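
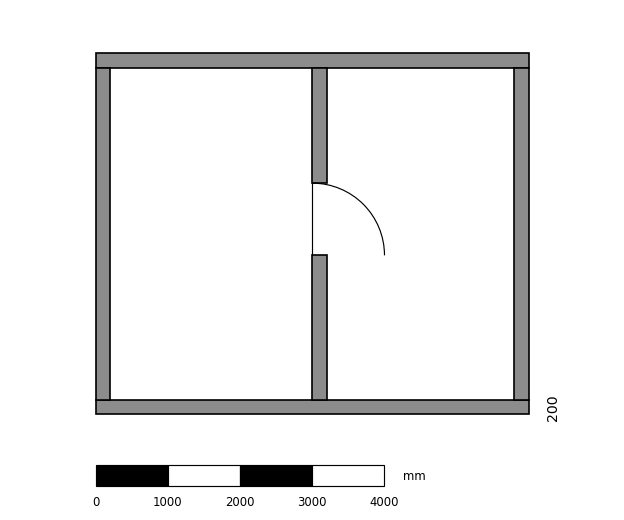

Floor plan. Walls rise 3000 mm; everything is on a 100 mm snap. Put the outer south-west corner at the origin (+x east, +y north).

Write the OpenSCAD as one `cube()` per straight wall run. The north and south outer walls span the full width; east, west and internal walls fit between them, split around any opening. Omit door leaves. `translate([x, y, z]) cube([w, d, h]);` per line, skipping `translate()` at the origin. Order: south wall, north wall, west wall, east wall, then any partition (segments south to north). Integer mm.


cube([6000, 200, 3000]);
translate([0, 4800, 0]) cube([6000, 200, 3000]);
translate([0, 200, 0]) cube([200, 4600, 3000]);
translate([5800, 200, 0]) cube([200, 4600, 3000]);
translate([3000, 200, 0]) cube([200, 2000, 3000]);
translate([3000, 3200, 0]) cube([200, 1600, 3000]);


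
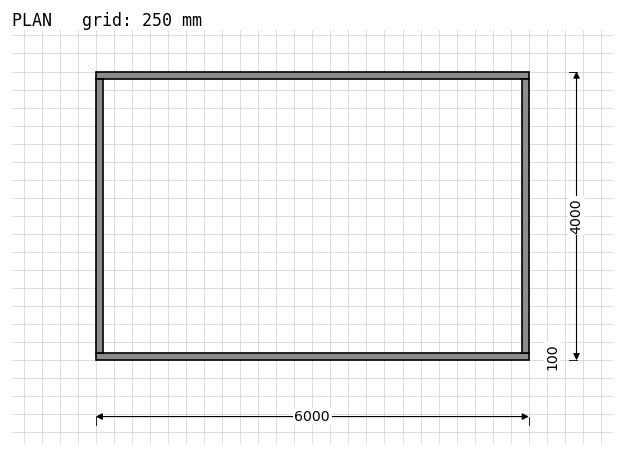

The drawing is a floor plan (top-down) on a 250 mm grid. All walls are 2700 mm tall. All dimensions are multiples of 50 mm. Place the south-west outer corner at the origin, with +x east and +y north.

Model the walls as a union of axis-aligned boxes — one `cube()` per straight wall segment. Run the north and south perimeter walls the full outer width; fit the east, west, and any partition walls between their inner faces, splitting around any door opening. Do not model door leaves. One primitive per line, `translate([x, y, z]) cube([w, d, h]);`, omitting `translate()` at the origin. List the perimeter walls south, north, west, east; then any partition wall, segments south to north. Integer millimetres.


cube([6000, 100, 2700]);
translate([0, 3900, 0]) cube([6000, 100, 2700]);
translate([0, 100, 0]) cube([100, 3800, 2700]);
translate([5900, 100, 0]) cube([100, 3800, 2700]);


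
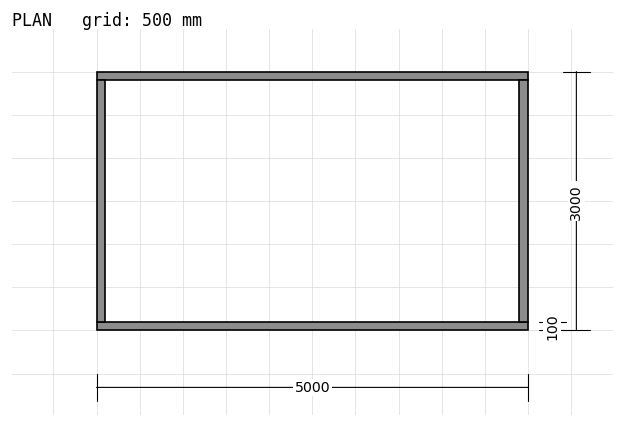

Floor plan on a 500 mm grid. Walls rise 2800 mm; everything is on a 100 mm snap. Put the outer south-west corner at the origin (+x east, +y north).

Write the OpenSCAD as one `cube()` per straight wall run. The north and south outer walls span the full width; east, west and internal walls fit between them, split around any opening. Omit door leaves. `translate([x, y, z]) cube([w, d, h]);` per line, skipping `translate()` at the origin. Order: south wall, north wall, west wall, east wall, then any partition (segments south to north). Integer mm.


cube([5000, 100, 2800]);
translate([0, 2900, 0]) cube([5000, 100, 2800]);
translate([0, 100, 0]) cube([100, 2800, 2800]);
translate([4900, 100, 0]) cube([100, 2800, 2800]);


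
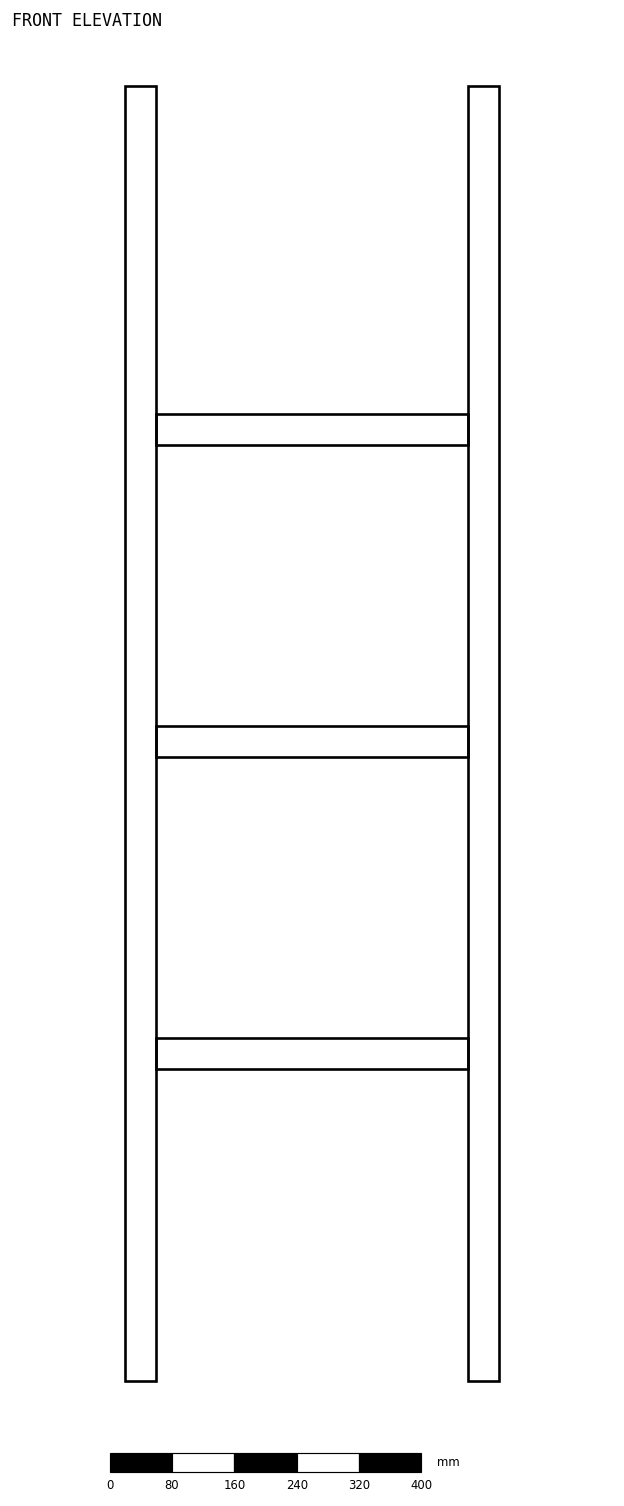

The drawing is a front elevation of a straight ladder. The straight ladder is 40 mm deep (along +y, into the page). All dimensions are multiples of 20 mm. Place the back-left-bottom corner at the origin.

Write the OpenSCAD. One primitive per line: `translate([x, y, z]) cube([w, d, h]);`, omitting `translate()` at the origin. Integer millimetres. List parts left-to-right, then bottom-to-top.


cube([40, 40, 1660]);
translate([40, 0, 400]) cube([400, 40, 40]);
translate([40, 0, 800]) cube([400, 40, 40]);
translate([40, 0, 1200]) cube([400, 40, 40]);
translate([440, 0, 0]) cube([40, 40, 1660]);


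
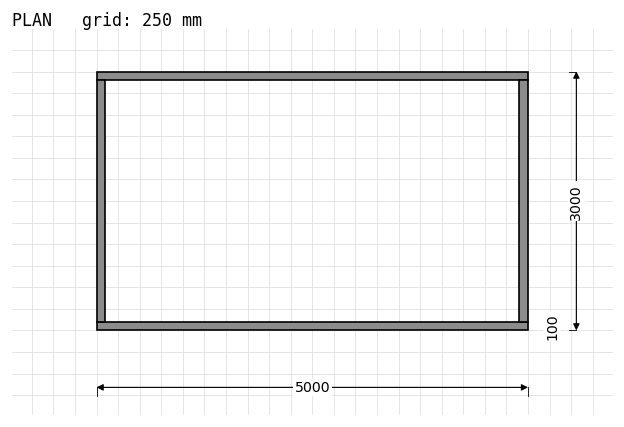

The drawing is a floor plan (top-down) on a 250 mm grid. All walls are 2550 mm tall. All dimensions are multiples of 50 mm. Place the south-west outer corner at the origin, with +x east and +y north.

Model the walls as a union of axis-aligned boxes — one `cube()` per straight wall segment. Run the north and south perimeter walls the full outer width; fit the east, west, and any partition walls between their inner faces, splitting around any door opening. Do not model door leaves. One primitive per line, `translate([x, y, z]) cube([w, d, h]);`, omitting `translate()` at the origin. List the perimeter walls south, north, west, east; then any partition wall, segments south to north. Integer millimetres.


cube([5000, 100, 2550]);
translate([0, 2900, 0]) cube([5000, 100, 2550]);
translate([0, 100, 0]) cube([100, 2800, 2550]);
translate([4900, 100, 0]) cube([100, 2800, 2550]);


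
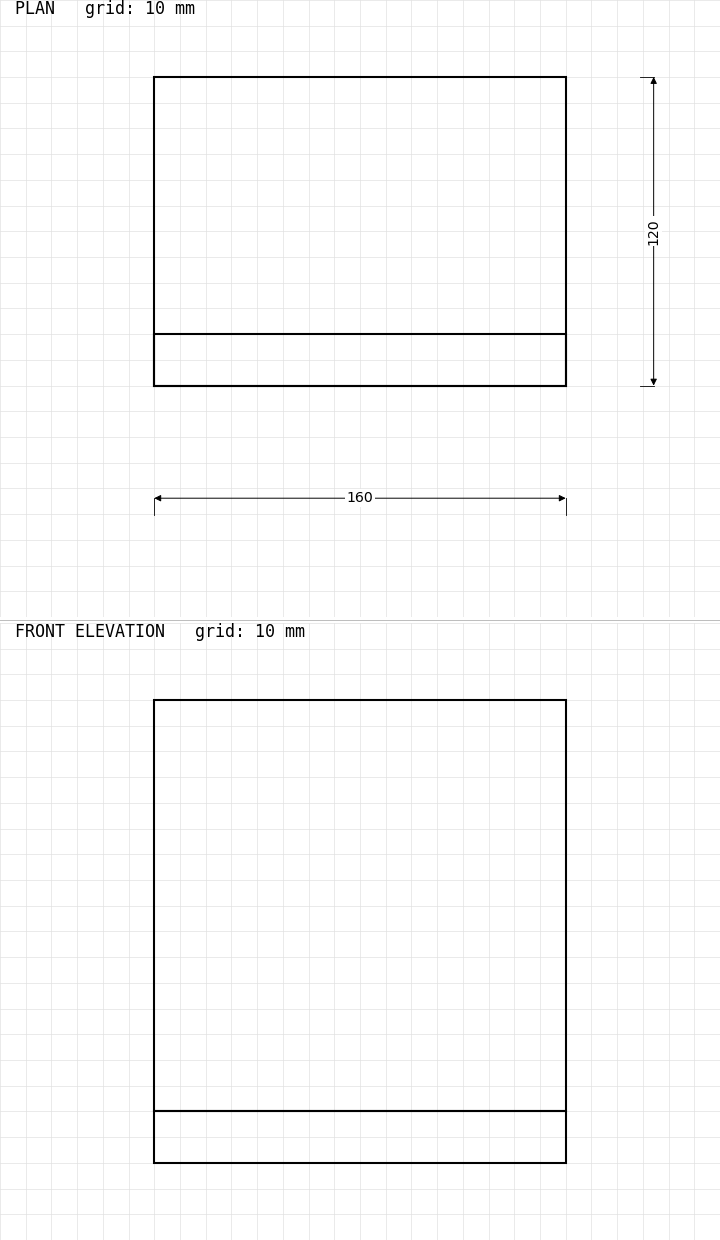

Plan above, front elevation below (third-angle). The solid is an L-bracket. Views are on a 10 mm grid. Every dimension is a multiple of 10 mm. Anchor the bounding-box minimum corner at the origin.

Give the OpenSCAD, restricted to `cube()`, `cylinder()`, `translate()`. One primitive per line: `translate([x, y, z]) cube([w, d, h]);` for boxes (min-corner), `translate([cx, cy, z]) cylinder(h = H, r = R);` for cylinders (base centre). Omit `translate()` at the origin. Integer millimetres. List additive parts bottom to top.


cube([160, 120, 20]);
translate([0, 0, 20]) cube([160, 20, 160]);


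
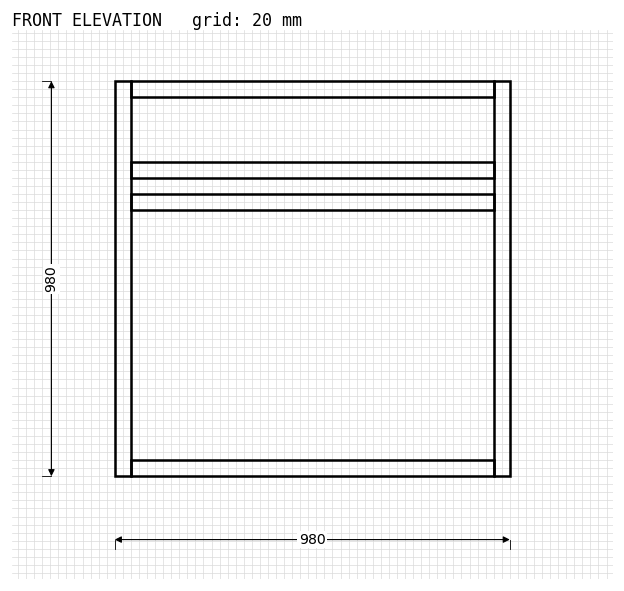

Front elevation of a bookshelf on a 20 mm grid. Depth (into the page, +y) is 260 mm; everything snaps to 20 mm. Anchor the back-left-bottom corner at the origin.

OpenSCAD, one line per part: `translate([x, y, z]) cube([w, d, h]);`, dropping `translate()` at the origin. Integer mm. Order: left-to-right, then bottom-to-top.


cube([40, 260, 980]);
translate([40, 0, 0]) cube([900, 260, 40]);
translate([40, 0, 660]) cube([900, 260, 40]);
translate([40, 0, 740]) cube([900, 260, 40]);
translate([40, 0, 940]) cube([900, 260, 40]);
translate([940, 0, 0]) cube([40, 260, 980]);


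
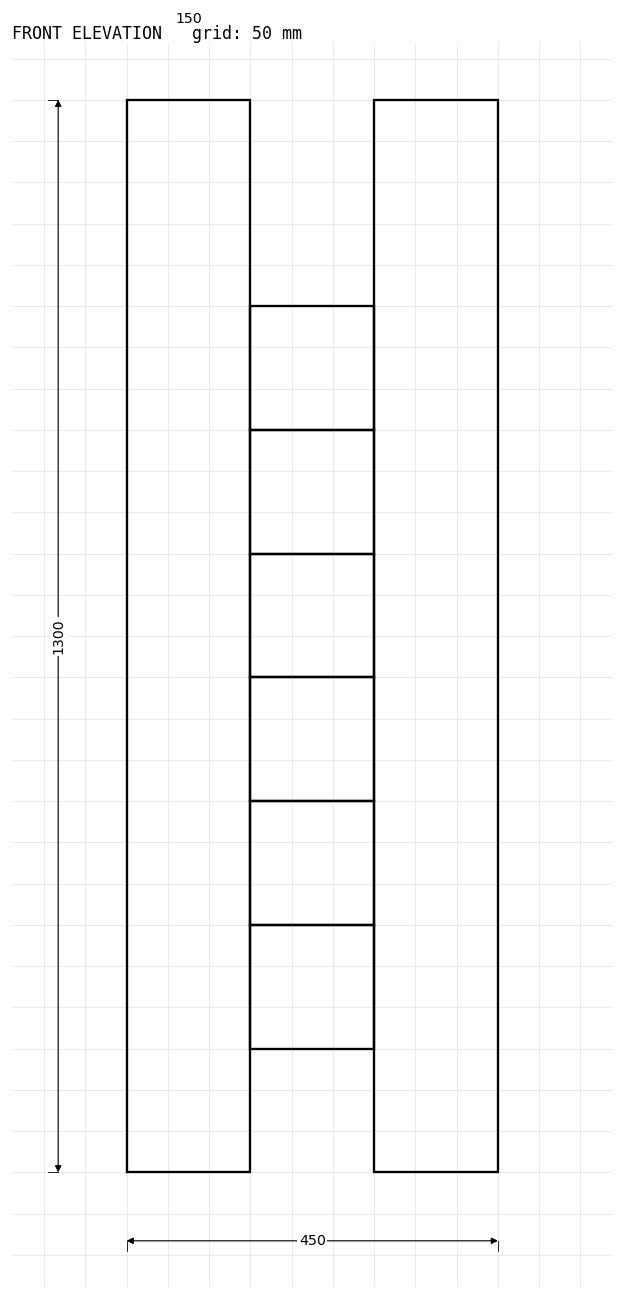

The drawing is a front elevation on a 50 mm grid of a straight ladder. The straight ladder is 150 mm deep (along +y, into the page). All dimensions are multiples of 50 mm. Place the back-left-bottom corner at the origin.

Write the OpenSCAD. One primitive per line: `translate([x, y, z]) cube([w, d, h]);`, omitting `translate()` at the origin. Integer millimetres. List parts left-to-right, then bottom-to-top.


cube([150, 150, 1300]);
translate([150, 0, 150]) cube([150, 150, 150]);
translate([150, 0, 300]) cube([150, 150, 150]);
translate([150, 0, 450]) cube([150, 150, 150]);
translate([150, 0, 600]) cube([150, 150, 150]);
translate([150, 0, 750]) cube([150, 150, 150]);
translate([150, 0, 900]) cube([150, 150, 150]);
translate([300, 0, 0]) cube([150, 150, 1300]);


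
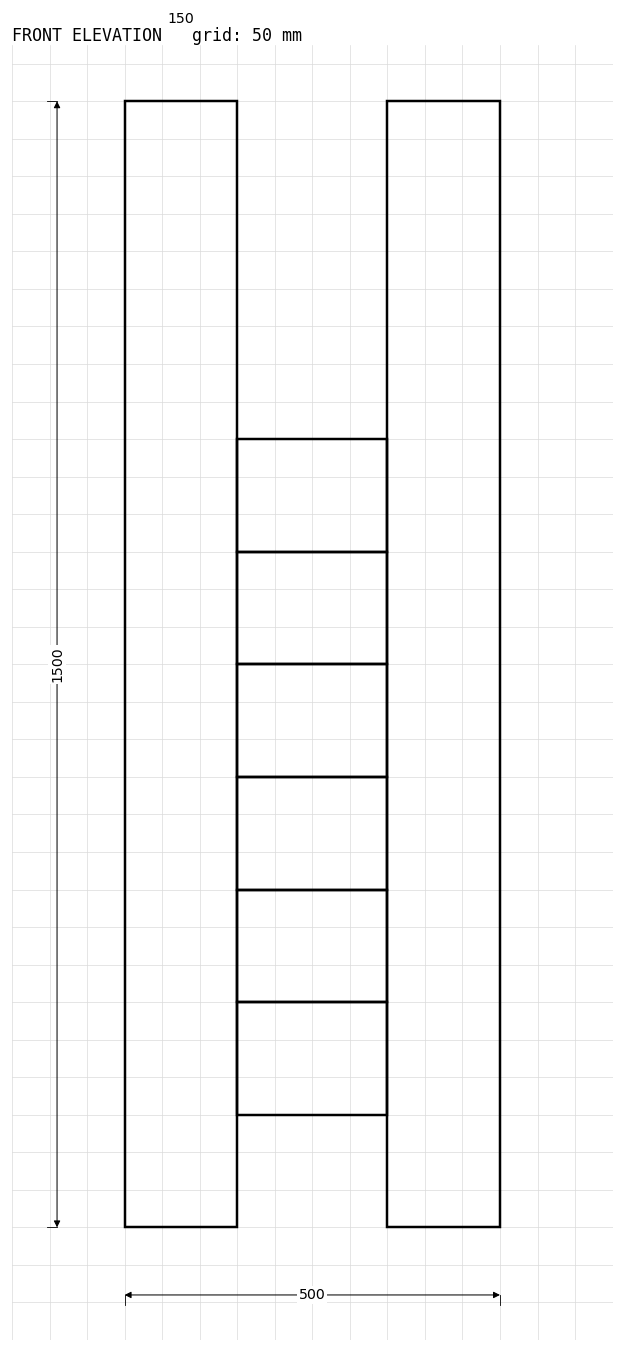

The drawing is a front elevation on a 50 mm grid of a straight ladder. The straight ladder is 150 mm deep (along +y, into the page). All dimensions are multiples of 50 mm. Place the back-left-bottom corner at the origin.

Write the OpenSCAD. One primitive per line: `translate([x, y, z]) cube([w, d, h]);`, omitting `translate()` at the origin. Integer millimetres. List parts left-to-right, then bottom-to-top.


cube([150, 150, 1500]);
translate([150, 0, 150]) cube([200, 150, 150]);
translate([150, 0, 300]) cube([200, 150, 150]);
translate([150, 0, 450]) cube([200, 150, 150]);
translate([150, 0, 600]) cube([200, 150, 150]);
translate([150, 0, 750]) cube([200, 150, 150]);
translate([150, 0, 900]) cube([200, 150, 150]);
translate([350, 0, 0]) cube([150, 150, 1500]);


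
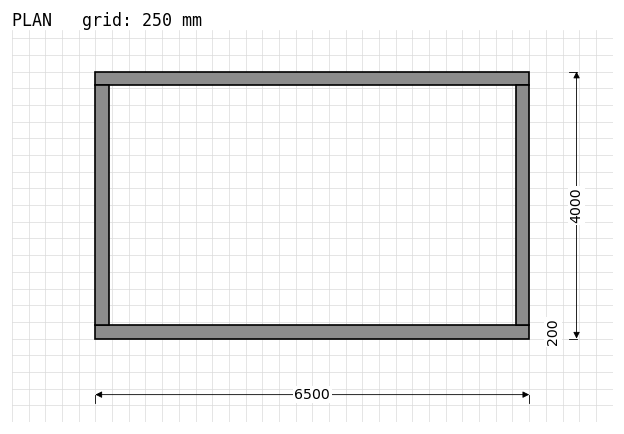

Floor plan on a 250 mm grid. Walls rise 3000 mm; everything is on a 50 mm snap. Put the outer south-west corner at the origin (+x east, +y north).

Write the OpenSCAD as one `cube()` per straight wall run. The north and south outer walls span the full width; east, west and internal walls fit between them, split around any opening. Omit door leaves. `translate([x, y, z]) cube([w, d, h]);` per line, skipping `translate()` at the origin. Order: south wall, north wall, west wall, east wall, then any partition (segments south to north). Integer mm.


cube([6500, 200, 3000]);
translate([0, 3800, 0]) cube([6500, 200, 3000]);
translate([0, 200, 0]) cube([200, 3600, 3000]);
translate([6300, 200, 0]) cube([200, 3600, 3000]);


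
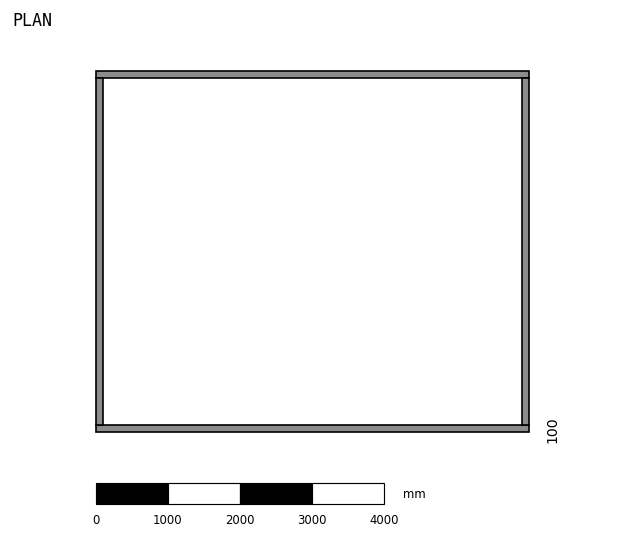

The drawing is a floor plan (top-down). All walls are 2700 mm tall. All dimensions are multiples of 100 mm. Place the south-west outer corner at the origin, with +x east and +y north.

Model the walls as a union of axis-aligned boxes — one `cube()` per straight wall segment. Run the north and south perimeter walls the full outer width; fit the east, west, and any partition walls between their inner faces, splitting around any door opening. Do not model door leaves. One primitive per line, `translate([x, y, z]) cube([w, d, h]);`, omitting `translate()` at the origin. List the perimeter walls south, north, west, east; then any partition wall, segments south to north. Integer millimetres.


cube([6000, 100, 2700]);
translate([0, 4900, 0]) cube([6000, 100, 2700]);
translate([0, 100, 0]) cube([100, 4800, 2700]);
translate([5900, 100, 0]) cube([100, 4800, 2700]);


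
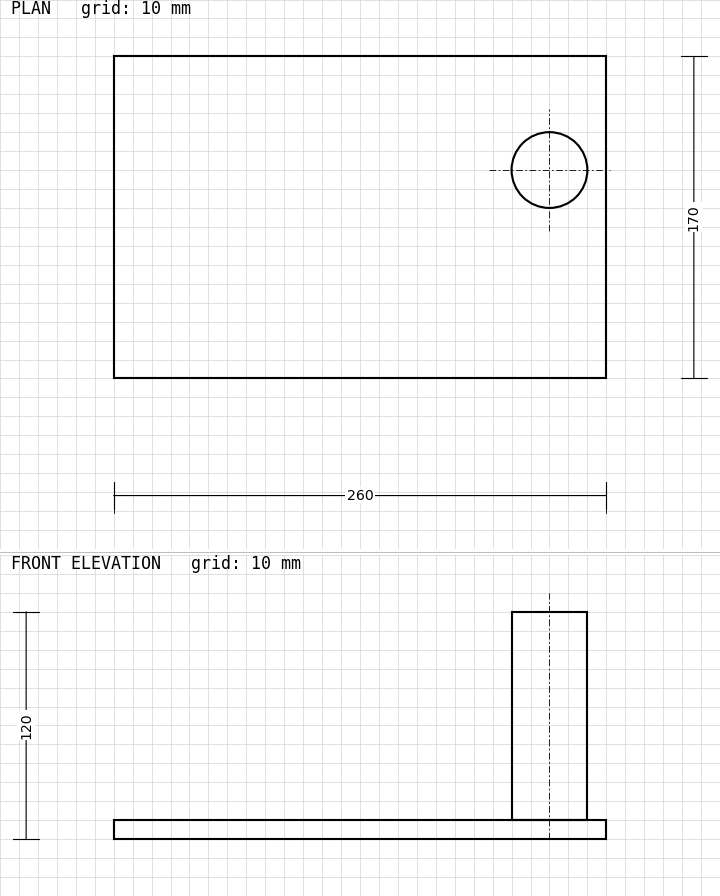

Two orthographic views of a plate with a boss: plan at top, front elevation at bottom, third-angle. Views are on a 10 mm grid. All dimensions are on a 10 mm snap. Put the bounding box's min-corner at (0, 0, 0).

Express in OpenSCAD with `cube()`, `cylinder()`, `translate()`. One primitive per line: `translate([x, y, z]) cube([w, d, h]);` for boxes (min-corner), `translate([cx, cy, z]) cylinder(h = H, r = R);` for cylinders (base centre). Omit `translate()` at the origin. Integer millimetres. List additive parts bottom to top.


cube([260, 170, 10]);
translate([230, 110, 10]) cylinder(h = 110, r = 20);


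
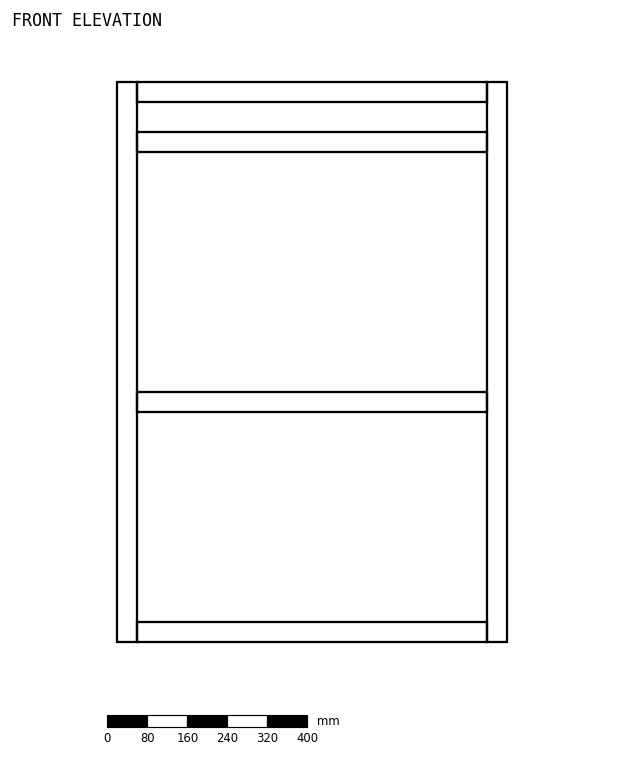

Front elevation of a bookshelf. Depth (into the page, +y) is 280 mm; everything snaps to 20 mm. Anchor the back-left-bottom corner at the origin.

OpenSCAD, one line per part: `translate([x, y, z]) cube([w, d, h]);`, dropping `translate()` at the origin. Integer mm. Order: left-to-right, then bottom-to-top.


cube([40, 280, 1120]);
translate([40, 0, 0]) cube([700, 280, 40]);
translate([40, 0, 460]) cube([700, 280, 40]);
translate([40, 0, 980]) cube([700, 280, 40]);
translate([40, 0, 1080]) cube([700, 280, 40]);
translate([740, 0, 0]) cube([40, 280, 1120]);


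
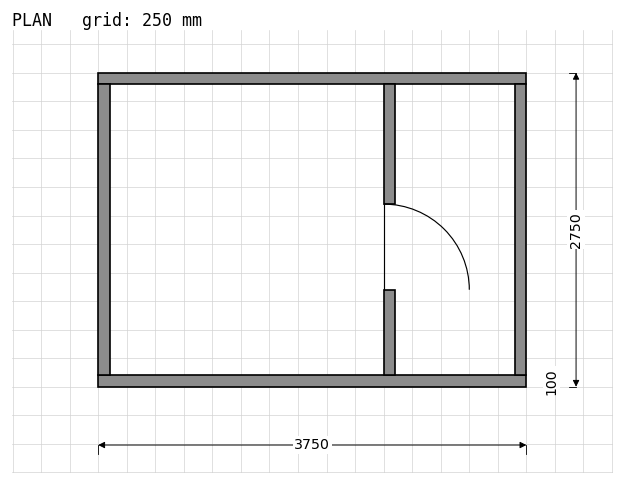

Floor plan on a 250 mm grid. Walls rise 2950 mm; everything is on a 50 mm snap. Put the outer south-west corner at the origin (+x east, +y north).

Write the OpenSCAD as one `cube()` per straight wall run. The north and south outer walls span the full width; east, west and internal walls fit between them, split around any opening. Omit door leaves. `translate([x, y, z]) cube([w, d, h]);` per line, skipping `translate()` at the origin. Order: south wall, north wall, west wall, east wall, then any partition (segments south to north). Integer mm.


cube([3750, 100, 2950]);
translate([0, 2650, 0]) cube([3750, 100, 2950]);
translate([0, 100, 0]) cube([100, 2550, 2950]);
translate([3650, 100, 0]) cube([100, 2550, 2950]);
translate([2500, 100, 0]) cube([100, 750, 2950]);
translate([2500, 1600, 0]) cube([100, 1050, 2950]);


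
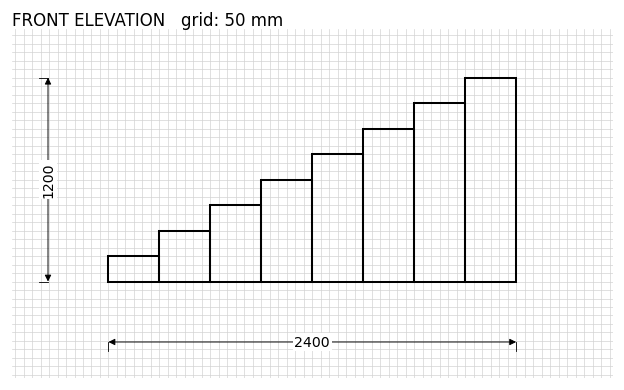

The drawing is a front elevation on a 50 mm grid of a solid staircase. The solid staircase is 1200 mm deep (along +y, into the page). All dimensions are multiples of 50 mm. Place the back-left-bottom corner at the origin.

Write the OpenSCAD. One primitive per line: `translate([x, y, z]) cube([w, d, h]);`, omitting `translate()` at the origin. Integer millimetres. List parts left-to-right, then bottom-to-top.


cube([300, 1200, 150]);
translate([300, 0, 0]) cube([300, 1200, 300]);
translate([600, 0, 0]) cube([300, 1200, 450]);
translate([900, 0, 0]) cube([300, 1200, 600]);
translate([1200, 0, 0]) cube([300, 1200, 750]);
translate([1500, 0, 0]) cube([300, 1200, 900]);
translate([1800, 0, 0]) cube([300, 1200, 1050]);
translate([2100, 0, 0]) cube([300, 1200, 1200]);


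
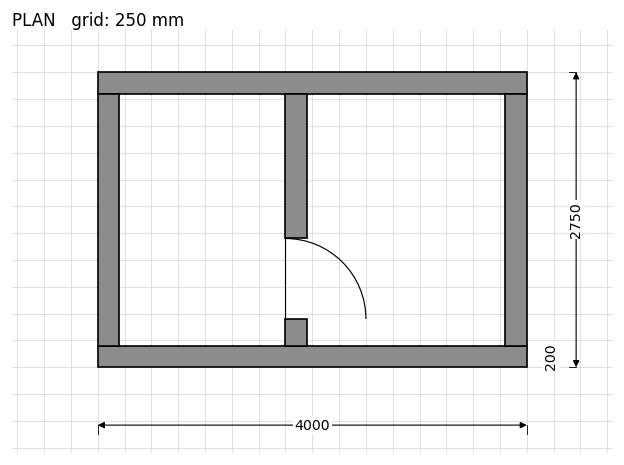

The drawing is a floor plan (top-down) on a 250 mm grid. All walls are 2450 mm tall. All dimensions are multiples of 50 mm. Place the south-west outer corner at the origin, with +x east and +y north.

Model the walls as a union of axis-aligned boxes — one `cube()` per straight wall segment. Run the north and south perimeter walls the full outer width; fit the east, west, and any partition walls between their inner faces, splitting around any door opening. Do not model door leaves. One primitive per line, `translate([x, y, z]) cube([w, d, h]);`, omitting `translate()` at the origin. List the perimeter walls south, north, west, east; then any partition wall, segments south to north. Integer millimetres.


cube([4000, 200, 2450]);
translate([0, 2550, 0]) cube([4000, 200, 2450]);
translate([0, 200, 0]) cube([200, 2350, 2450]);
translate([3800, 200, 0]) cube([200, 2350, 2450]);
translate([1750, 200, 0]) cube([200, 250, 2450]);
translate([1750, 1200, 0]) cube([200, 1350, 2450]);


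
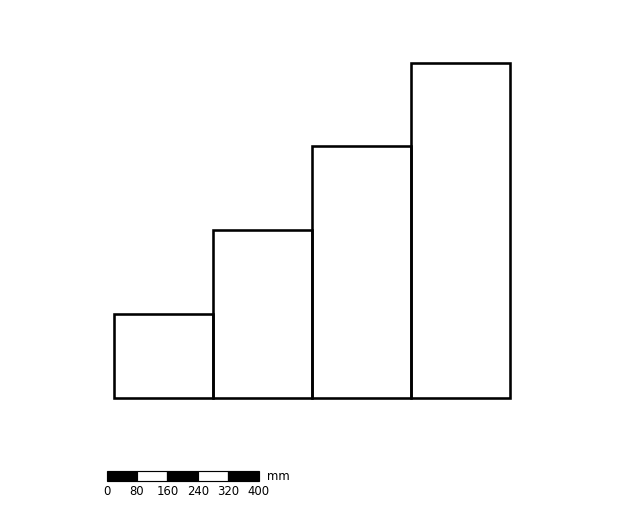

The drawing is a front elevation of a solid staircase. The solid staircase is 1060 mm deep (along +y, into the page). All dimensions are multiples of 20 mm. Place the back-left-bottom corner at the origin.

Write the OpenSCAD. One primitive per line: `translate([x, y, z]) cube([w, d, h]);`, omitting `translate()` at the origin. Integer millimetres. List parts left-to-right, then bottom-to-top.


cube([260, 1060, 220]);
translate([260, 0, 0]) cube([260, 1060, 440]);
translate([520, 0, 0]) cube([260, 1060, 660]);
translate([780, 0, 0]) cube([260, 1060, 880]);


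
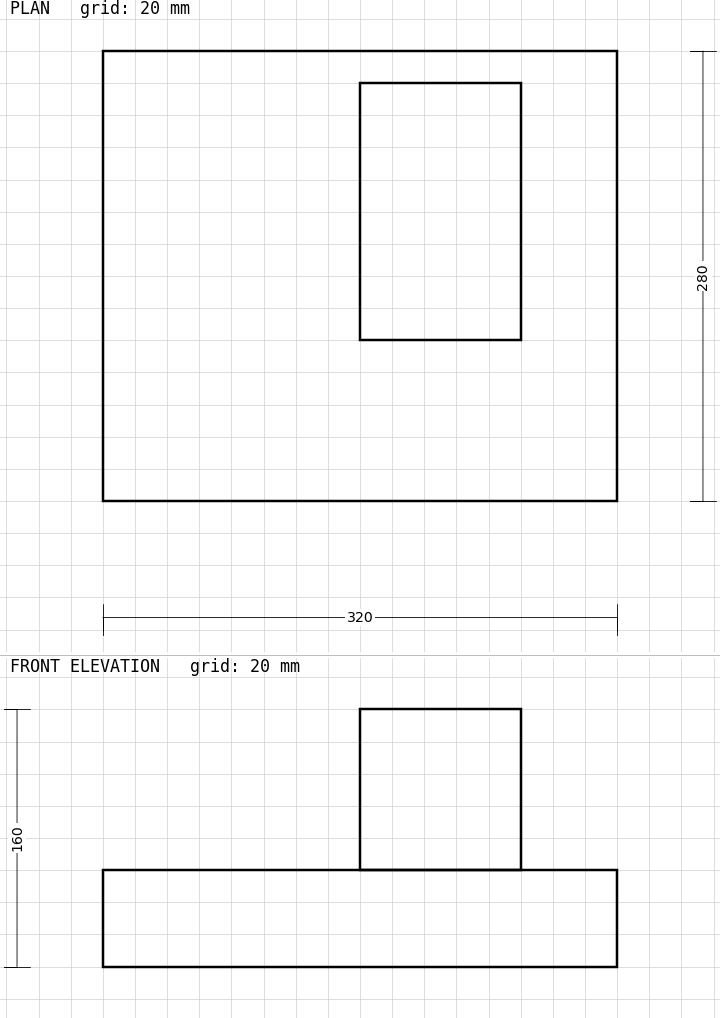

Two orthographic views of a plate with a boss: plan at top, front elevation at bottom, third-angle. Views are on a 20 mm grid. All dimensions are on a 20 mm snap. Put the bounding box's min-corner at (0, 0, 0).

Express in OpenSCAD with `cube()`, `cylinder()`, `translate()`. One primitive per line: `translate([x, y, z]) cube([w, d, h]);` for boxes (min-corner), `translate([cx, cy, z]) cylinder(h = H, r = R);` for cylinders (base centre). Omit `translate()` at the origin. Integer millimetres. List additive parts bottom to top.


cube([320, 280, 60]);
translate([160, 100, 60]) cube([100, 160, 100]);


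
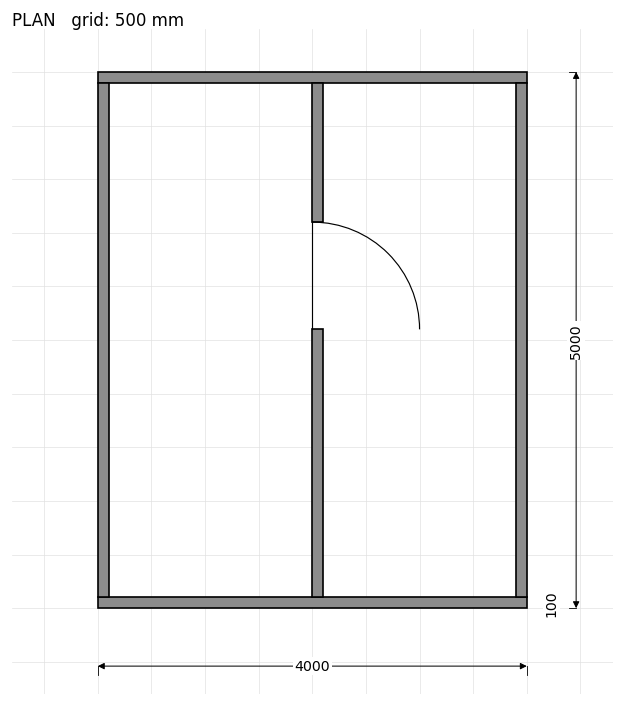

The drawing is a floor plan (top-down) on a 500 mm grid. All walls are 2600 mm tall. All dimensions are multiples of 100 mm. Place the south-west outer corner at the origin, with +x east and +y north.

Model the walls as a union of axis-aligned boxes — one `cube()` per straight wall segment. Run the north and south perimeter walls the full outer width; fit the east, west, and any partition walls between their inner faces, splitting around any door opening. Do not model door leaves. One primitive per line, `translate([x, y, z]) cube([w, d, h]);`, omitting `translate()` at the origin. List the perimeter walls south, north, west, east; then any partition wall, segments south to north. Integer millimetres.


cube([4000, 100, 2600]);
translate([0, 4900, 0]) cube([4000, 100, 2600]);
translate([0, 100, 0]) cube([100, 4800, 2600]);
translate([3900, 100, 0]) cube([100, 4800, 2600]);
translate([2000, 100, 0]) cube([100, 2500, 2600]);
translate([2000, 3600, 0]) cube([100, 1300, 2600]);


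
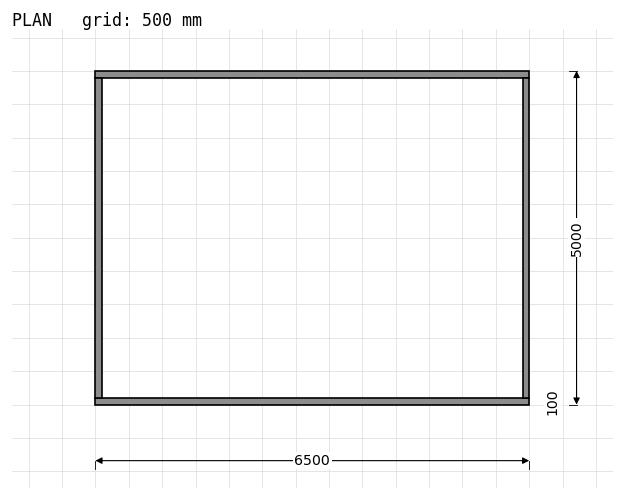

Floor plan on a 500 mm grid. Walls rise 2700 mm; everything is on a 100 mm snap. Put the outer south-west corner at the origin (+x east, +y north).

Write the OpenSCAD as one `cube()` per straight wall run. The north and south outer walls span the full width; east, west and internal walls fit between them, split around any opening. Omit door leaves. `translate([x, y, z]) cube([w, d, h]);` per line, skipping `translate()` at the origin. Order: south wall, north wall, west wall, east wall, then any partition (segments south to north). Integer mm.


cube([6500, 100, 2700]);
translate([0, 4900, 0]) cube([6500, 100, 2700]);
translate([0, 100, 0]) cube([100, 4800, 2700]);
translate([6400, 100, 0]) cube([100, 4800, 2700]);


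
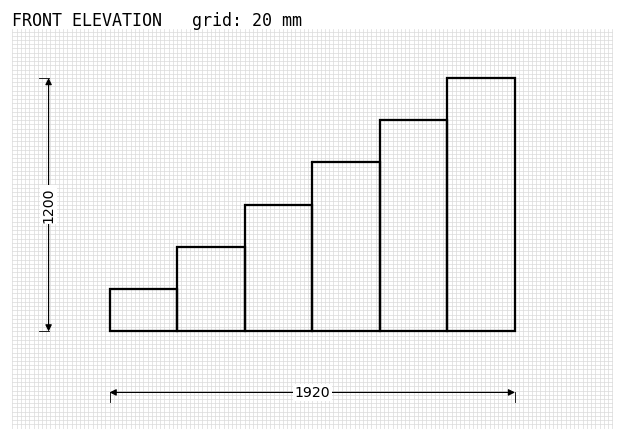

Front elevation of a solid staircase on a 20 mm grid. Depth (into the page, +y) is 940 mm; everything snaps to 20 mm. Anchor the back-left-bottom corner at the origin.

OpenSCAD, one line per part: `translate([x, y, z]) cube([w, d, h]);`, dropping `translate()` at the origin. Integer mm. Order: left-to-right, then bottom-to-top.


cube([320, 940, 200]);
translate([320, 0, 0]) cube([320, 940, 400]);
translate([640, 0, 0]) cube([320, 940, 600]);
translate([960, 0, 0]) cube([320, 940, 800]);
translate([1280, 0, 0]) cube([320, 940, 1000]);
translate([1600, 0, 0]) cube([320, 940, 1200]);


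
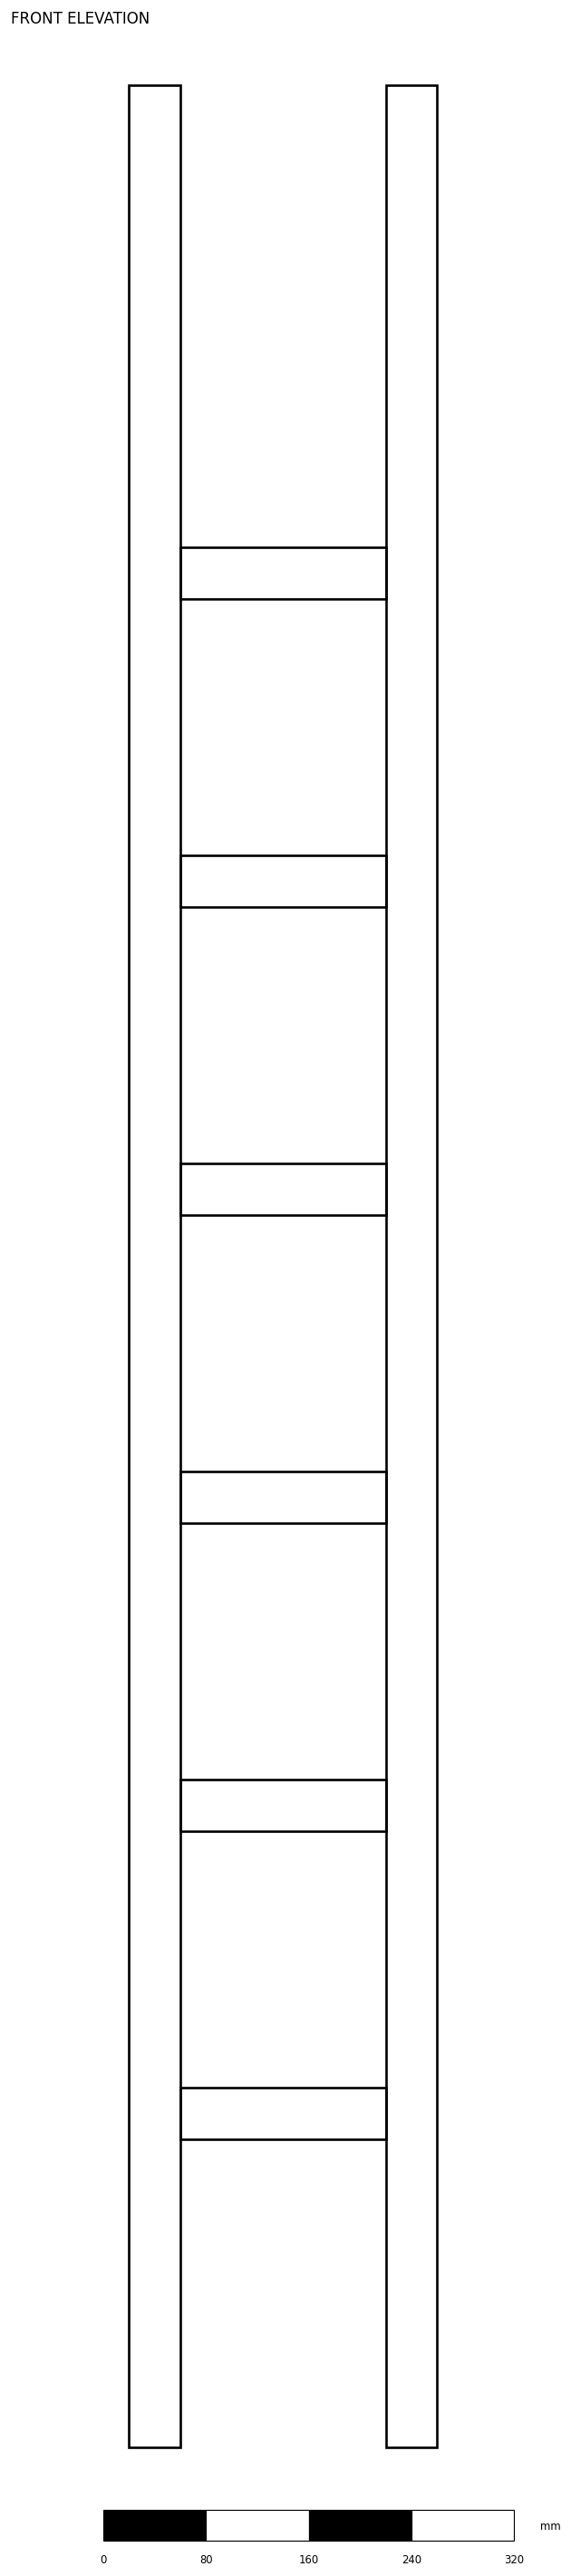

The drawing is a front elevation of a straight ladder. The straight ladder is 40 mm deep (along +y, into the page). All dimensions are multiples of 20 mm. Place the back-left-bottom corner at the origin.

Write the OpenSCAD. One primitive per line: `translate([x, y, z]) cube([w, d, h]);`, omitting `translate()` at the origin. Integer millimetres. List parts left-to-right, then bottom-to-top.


cube([40, 40, 1840]);
translate([40, 0, 240]) cube([160, 40, 40]);
translate([40, 0, 480]) cube([160, 40, 40]);
translate([40, 0, 720]) cube([160, 40, 40]);
translate([40, 0, 960]) cube([160, 40, 40]);
translate([40, 0, 1200]) cube([160, 40, 40]);
translate([40, 0, 1440]) cube([160, 40, 40]);
translate([200, 0, 0]) cube([40, 40, 1840]);


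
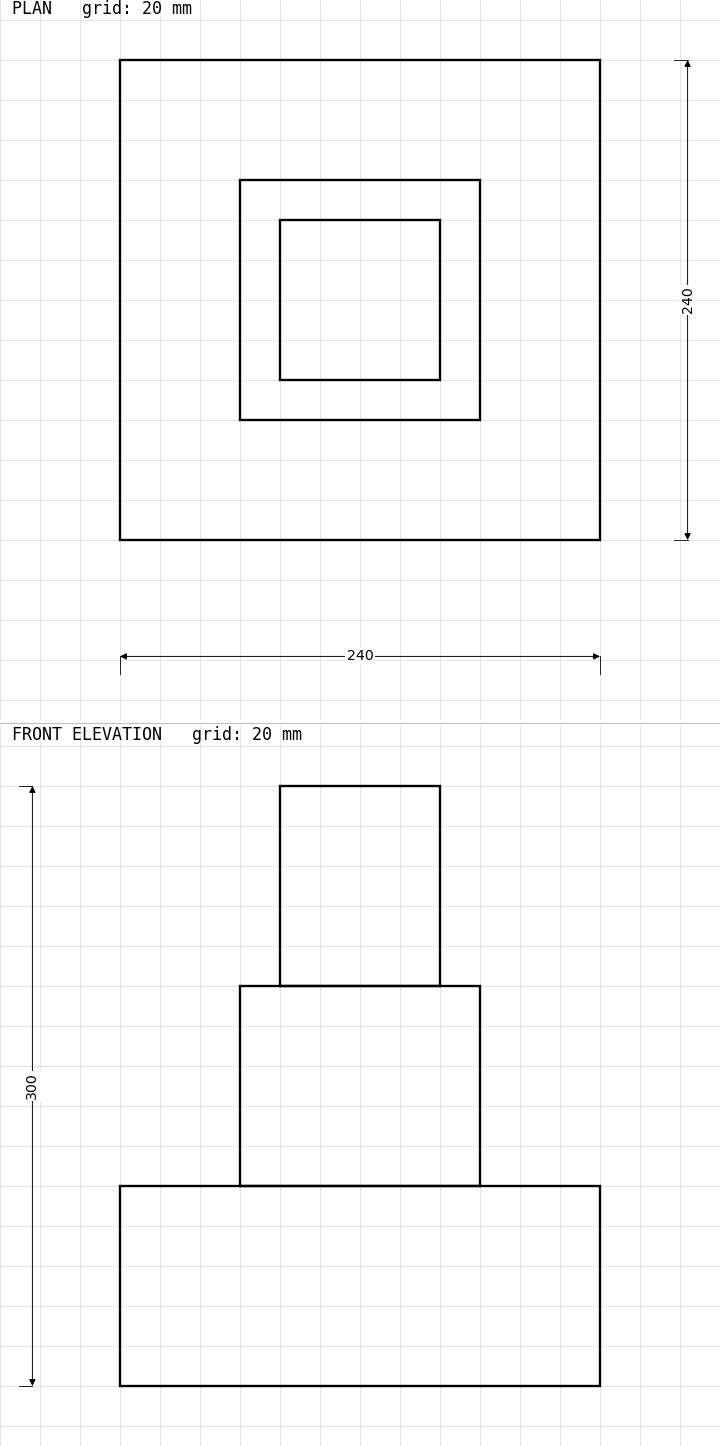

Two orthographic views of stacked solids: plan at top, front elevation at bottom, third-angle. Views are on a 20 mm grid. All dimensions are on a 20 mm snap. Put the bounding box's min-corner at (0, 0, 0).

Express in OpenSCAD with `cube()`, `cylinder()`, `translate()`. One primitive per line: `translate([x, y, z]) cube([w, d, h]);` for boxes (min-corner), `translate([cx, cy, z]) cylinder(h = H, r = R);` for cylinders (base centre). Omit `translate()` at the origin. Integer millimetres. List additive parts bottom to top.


cube([240, 240, 100]);
translate([60, 60, 100]) cube([120, 120, 100]);
translate([80, 80, 200]) cube([80, 80, 100]);


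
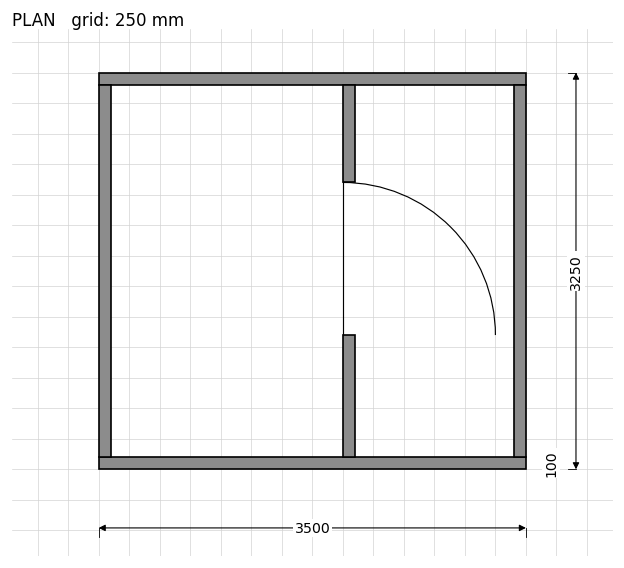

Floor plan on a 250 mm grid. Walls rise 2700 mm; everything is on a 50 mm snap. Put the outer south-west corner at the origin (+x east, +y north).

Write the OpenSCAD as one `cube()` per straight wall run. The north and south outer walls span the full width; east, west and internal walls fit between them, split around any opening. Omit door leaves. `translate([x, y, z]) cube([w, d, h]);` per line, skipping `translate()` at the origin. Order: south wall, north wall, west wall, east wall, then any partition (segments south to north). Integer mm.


cube([3500, 100, 2700]);
translate([0, 3150, 0]) cube([3500, 100, 2700]);
translate([0, 100, 0]) cube([100, 3050, 2700]);
translate([3400, 100, 0]) cube([100, 3050, 2700]);
translate([2000, 100, 0]) cube([100, 1000, 2700]);
translate([2000, 2350, 0]) cube([100, 800, 2700]);


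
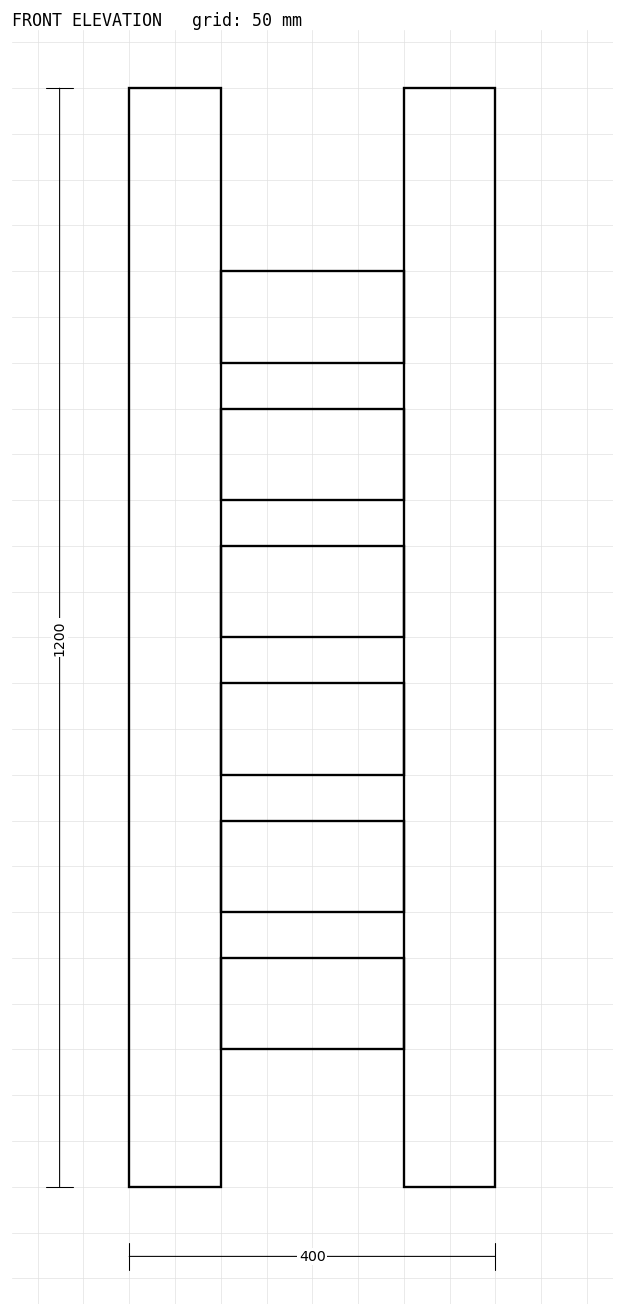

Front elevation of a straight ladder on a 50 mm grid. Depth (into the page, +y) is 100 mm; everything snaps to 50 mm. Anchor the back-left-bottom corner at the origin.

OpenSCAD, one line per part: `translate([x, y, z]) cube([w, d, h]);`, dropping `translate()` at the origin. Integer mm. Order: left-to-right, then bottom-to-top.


cube([100, 100, 1200]);
translate([100, 0, 150]) cube([200, 100, 100]);
translate([100, 0, 300]) cube([200, 100, 100]);
translate([100, 0, 450]) cube([200, 100, 100]);
translate([100, 0, 600]) cube([200, 100, 100]);
translate([100, 0, 750]) cube([200, 100, 100]);
translate([100, 0, 900]) cube([200, 100, 100]);
translate([300, 0, 0]) cube([100, 100, 1200]);


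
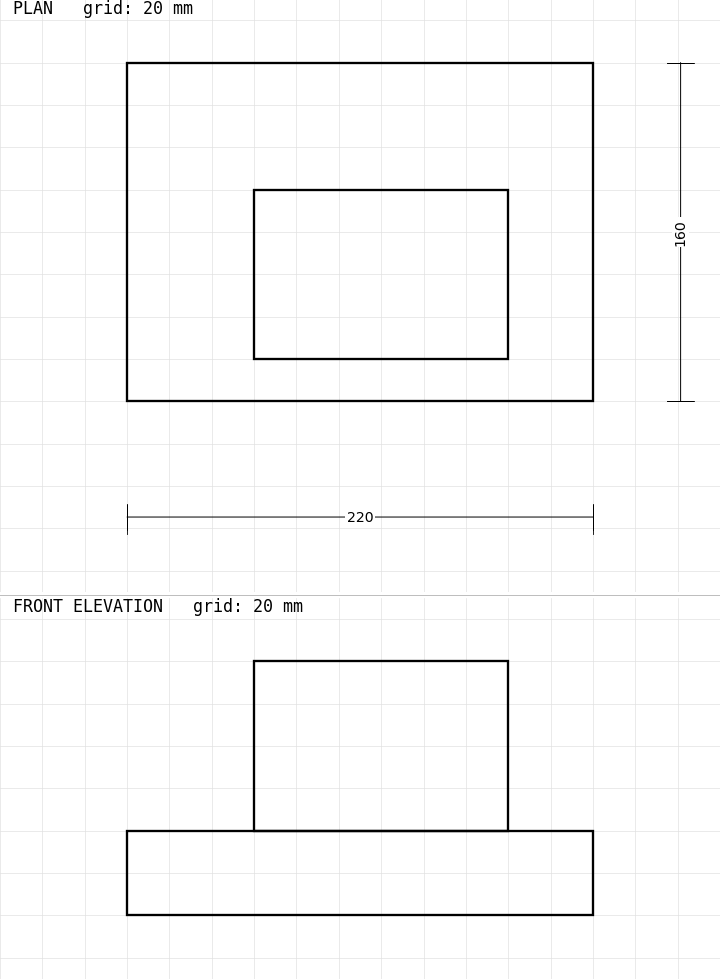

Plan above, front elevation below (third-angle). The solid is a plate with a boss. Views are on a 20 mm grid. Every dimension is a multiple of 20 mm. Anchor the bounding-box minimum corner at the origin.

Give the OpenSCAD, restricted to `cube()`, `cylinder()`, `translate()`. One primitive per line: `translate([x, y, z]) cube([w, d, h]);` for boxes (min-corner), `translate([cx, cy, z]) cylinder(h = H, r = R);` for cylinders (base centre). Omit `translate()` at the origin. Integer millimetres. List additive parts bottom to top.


cube([220, 160, 40]);
translate([60, 20, 40]) cube([120, 80, 80]);


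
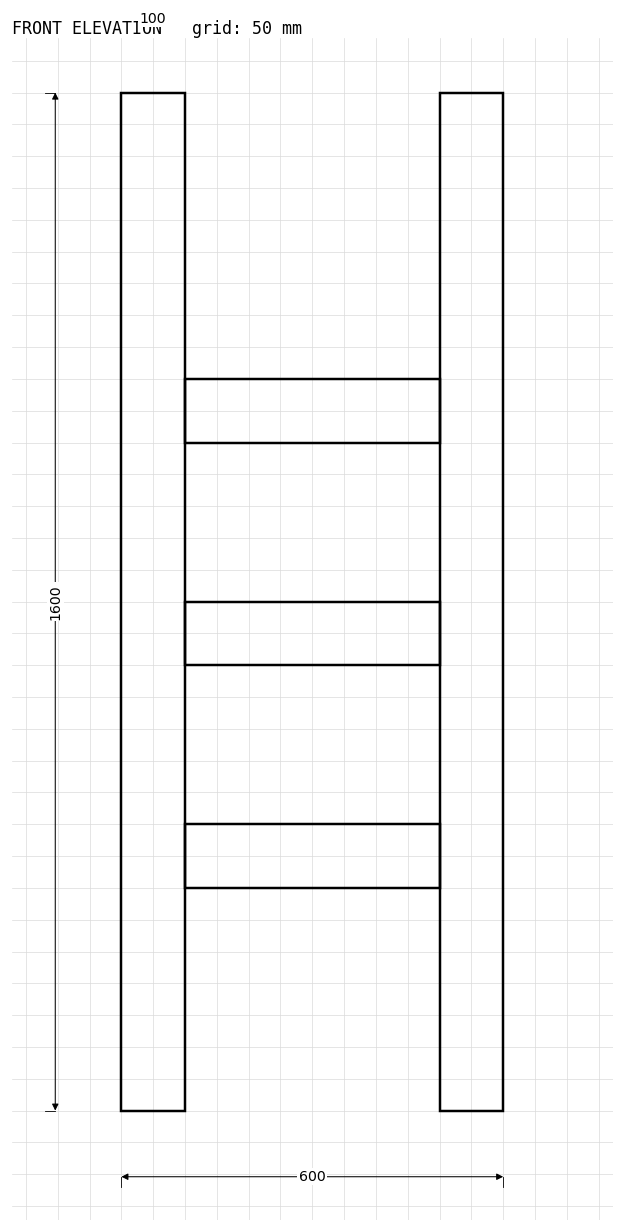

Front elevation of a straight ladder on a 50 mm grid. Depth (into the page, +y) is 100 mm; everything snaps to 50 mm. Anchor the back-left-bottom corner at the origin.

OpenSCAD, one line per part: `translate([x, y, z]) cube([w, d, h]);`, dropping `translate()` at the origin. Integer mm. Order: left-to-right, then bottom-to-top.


cube([100, 100, 1600]);
translate([100, 0, 350]) cube([400, 100, 100]);
translate([100, 0, 700]) cube([400, 100, 100]);
translate([100, 0, 1050]) cube([400, 100, 100]);
translate([500, 0, 0]) cube([100, 100, 1600]);


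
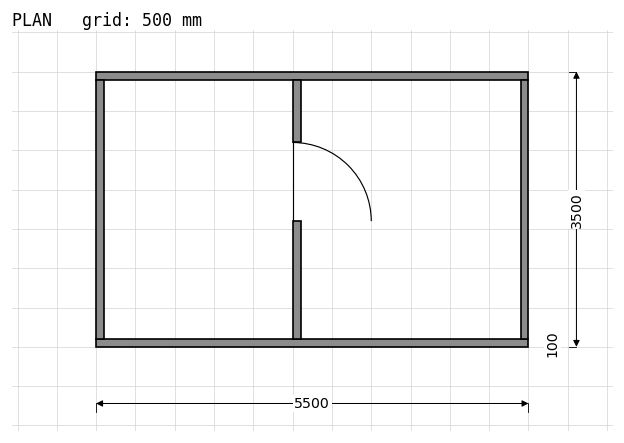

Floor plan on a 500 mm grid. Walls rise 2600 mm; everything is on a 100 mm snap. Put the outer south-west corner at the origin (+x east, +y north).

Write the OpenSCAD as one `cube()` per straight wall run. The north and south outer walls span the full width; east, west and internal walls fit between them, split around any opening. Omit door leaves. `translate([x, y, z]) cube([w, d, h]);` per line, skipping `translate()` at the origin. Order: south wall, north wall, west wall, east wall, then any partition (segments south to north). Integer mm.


cube([5500, 100, 2600]);
translate([0, 3400, 0]) cube([5500, 100, 2600]);
translate([0, 100, 0]) cube([100, 3300, 2600]);
translate([5400, 100, 0]) cube([100, 3300, 2600]);
translate([2500, 100, 0]) cube([100, 1500, 2600]);
translate([2500, 2600, 0]) cube([100, 800, 2600]);


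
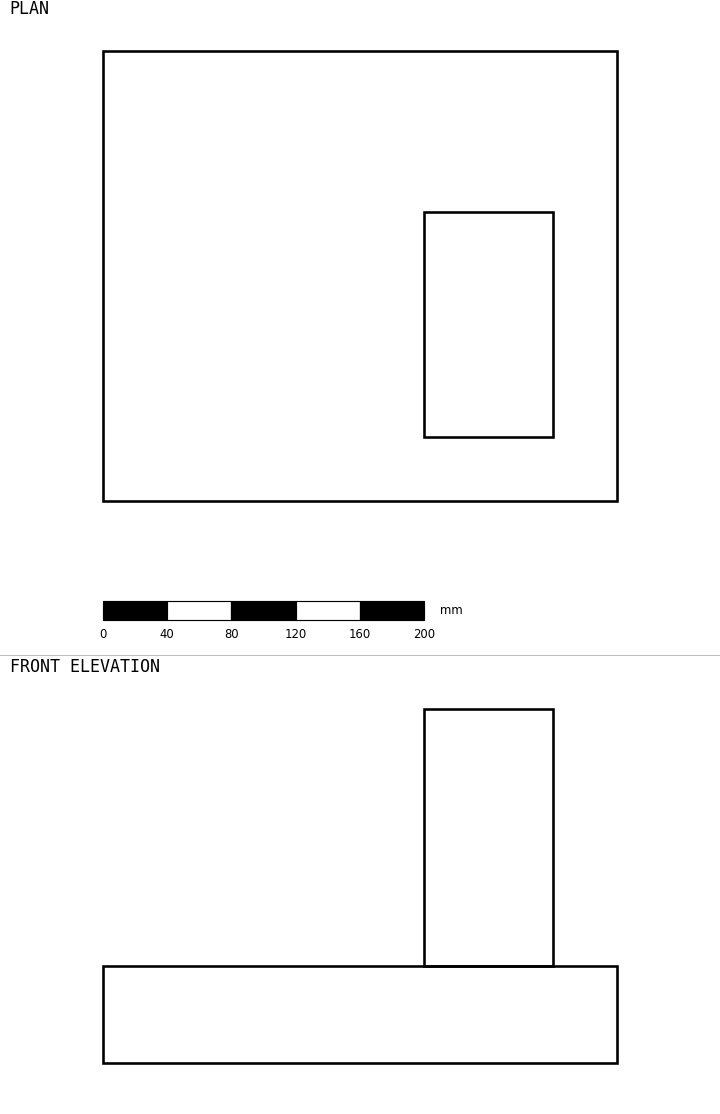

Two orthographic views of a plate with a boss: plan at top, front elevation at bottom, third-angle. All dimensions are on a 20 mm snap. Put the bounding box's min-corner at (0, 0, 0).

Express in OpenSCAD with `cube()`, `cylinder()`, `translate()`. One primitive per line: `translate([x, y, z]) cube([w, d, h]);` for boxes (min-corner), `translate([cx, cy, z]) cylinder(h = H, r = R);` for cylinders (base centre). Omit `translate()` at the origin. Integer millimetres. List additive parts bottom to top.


cube([320, 280, 60]);
translate([200, 40, 60]) cube([80, 140, 160]);


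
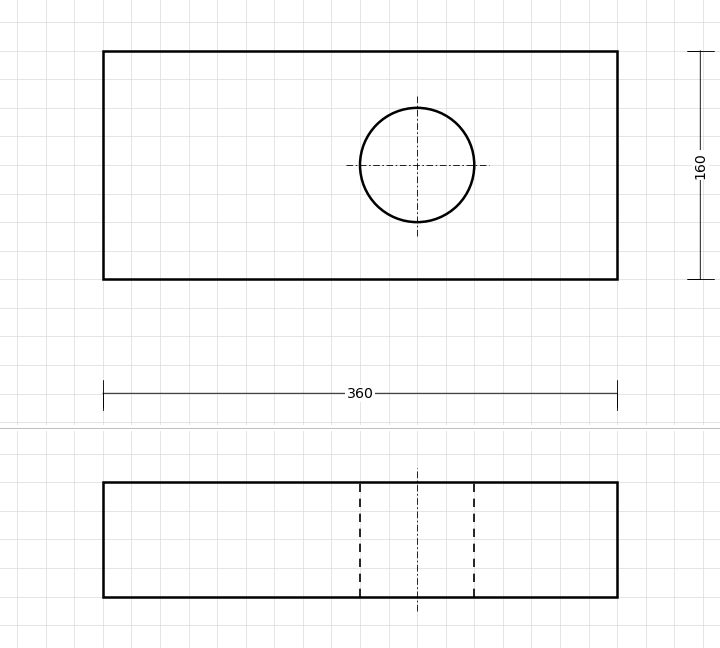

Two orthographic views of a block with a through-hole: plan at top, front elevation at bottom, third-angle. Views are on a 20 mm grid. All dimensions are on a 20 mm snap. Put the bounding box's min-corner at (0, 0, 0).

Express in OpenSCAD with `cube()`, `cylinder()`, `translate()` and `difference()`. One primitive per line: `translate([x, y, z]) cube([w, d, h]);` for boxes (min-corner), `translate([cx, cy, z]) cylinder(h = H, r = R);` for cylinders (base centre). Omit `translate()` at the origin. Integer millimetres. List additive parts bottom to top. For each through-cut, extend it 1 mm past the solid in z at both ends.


difference() {
  cube([360, 160, 80]);
  translate([220, 80, -1]) cylinder(h = 82, r = 40);
}


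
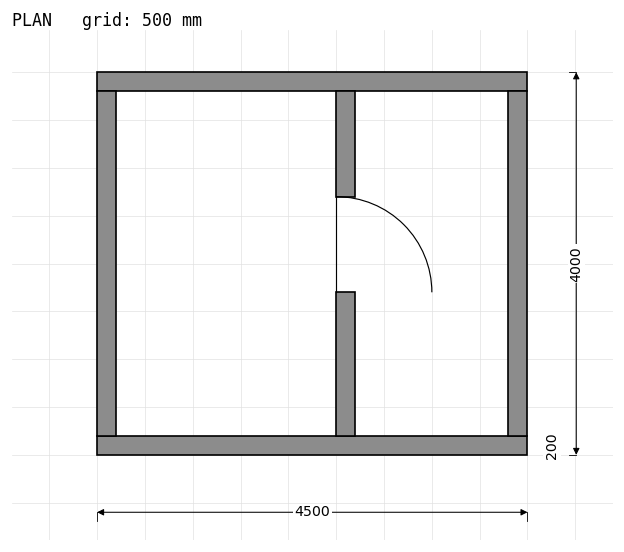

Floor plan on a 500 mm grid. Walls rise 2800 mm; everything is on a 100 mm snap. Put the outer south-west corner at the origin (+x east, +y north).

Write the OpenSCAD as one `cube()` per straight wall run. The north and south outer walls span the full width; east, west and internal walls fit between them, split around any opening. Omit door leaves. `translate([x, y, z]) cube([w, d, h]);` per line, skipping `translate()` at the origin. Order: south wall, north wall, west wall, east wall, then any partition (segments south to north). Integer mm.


cube([4500, 200, 2800]);
translate([0, 3800, 0]) cube([4500, 200, 2800]);
translate([0, 200, 0]) cube([200, 3600, 2800]);
translate([4300, 200, 0]) cube([200, 3600, 2800]);
translate([2500, 200, 0]) cube([200, 1500, 2800]);
translate([2500, 2700, 0]) cube([200, 1100, 2800]);


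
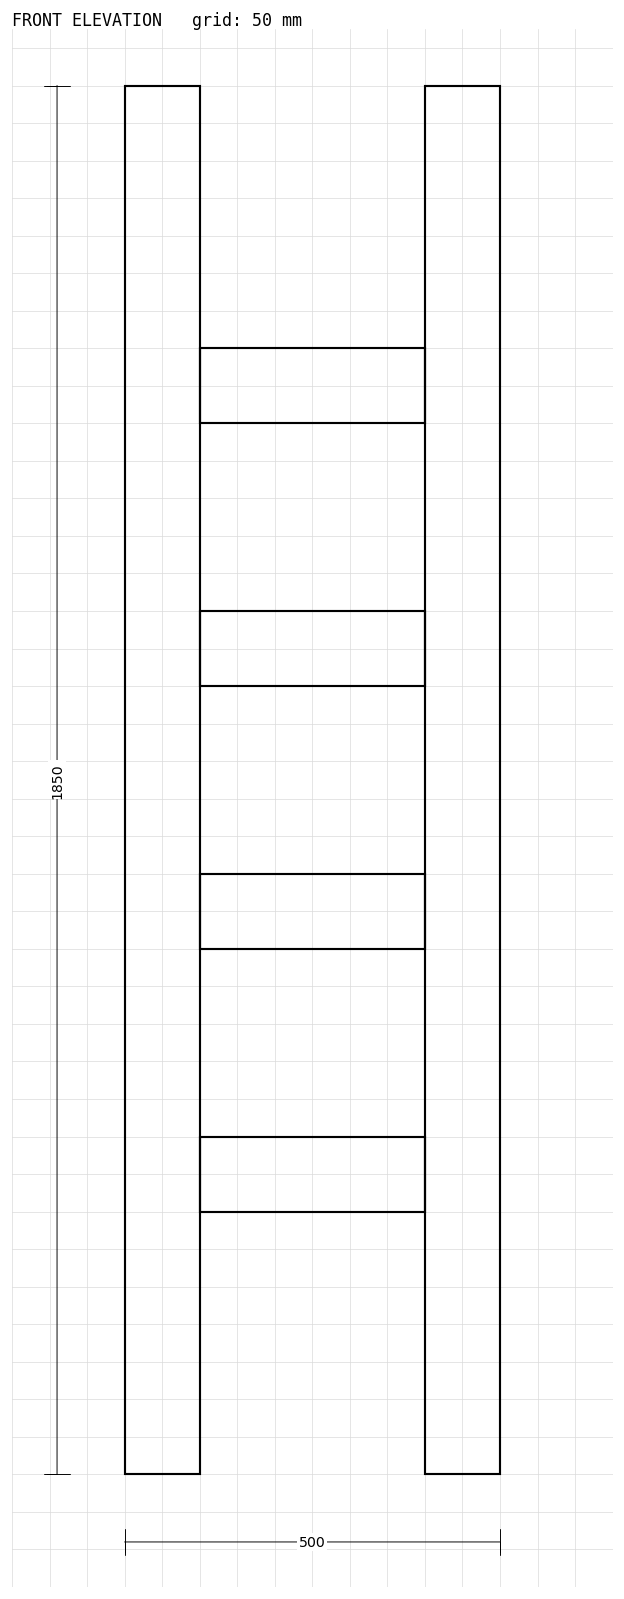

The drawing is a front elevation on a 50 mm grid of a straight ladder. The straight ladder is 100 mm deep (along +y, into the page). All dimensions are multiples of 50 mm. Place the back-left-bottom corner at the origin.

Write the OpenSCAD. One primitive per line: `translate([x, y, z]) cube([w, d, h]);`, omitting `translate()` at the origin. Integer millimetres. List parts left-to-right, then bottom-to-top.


cube([100, 100, 1850]);
translate([100, 0, 350]) cube([300, 100, 100]);
translate([100, 0, 700]) cube([300, 100, 100]);
translate([100, 0, 1050]) cube([300, 100, 100]);
translate([100, 0, 1400]) cube([300, 100, 100]);
translate([400, 0, 0]) cube([100, 100, 1850]);


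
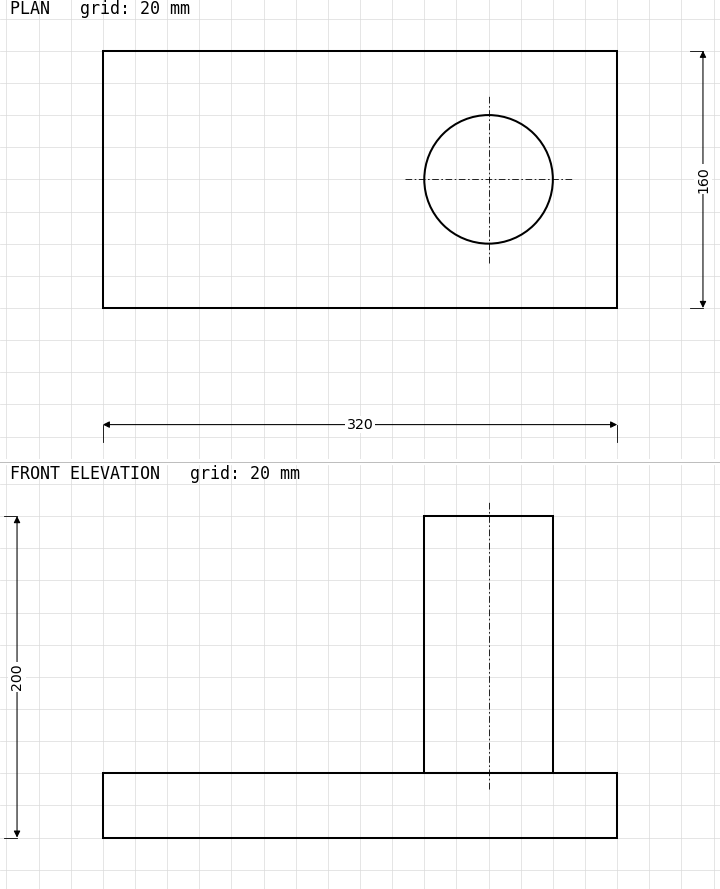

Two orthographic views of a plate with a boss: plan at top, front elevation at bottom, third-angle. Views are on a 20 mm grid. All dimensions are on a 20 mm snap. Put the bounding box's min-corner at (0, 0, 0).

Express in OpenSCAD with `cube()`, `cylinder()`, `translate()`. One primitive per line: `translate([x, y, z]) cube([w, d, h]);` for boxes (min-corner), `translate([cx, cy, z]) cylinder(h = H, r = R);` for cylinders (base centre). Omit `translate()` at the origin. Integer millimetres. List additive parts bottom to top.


cube([320, 160, 40]);
translate([240, 80, 40]) cylinder(h = 160, r = 40);


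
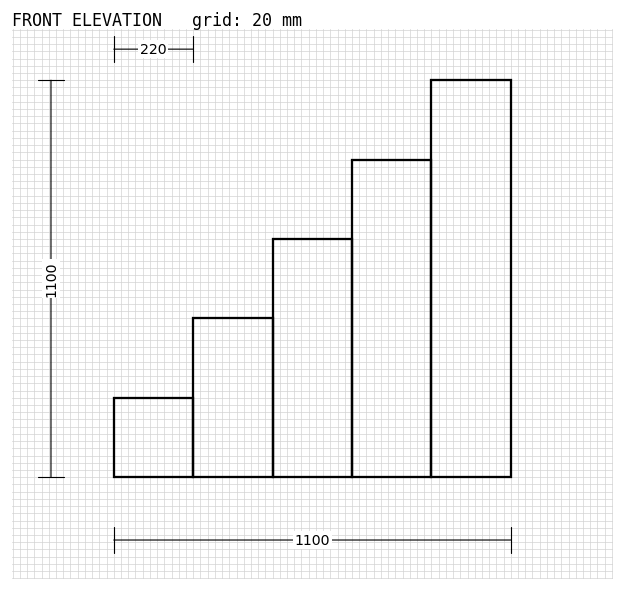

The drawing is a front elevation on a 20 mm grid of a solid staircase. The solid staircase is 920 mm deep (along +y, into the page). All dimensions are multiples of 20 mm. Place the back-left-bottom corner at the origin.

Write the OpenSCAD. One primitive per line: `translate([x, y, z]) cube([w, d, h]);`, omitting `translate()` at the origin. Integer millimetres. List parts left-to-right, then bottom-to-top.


cube([220, 920, 220]);
translate([220, 0, 0]) cube([220, 920, 440]);
translate([440, 0, 0]) cube([220, 920, 660]);
translate([660, 0, 0]) cube([220, 920, 880]);
translate([880, 0, 0]) cube([220, 920, 1100]);


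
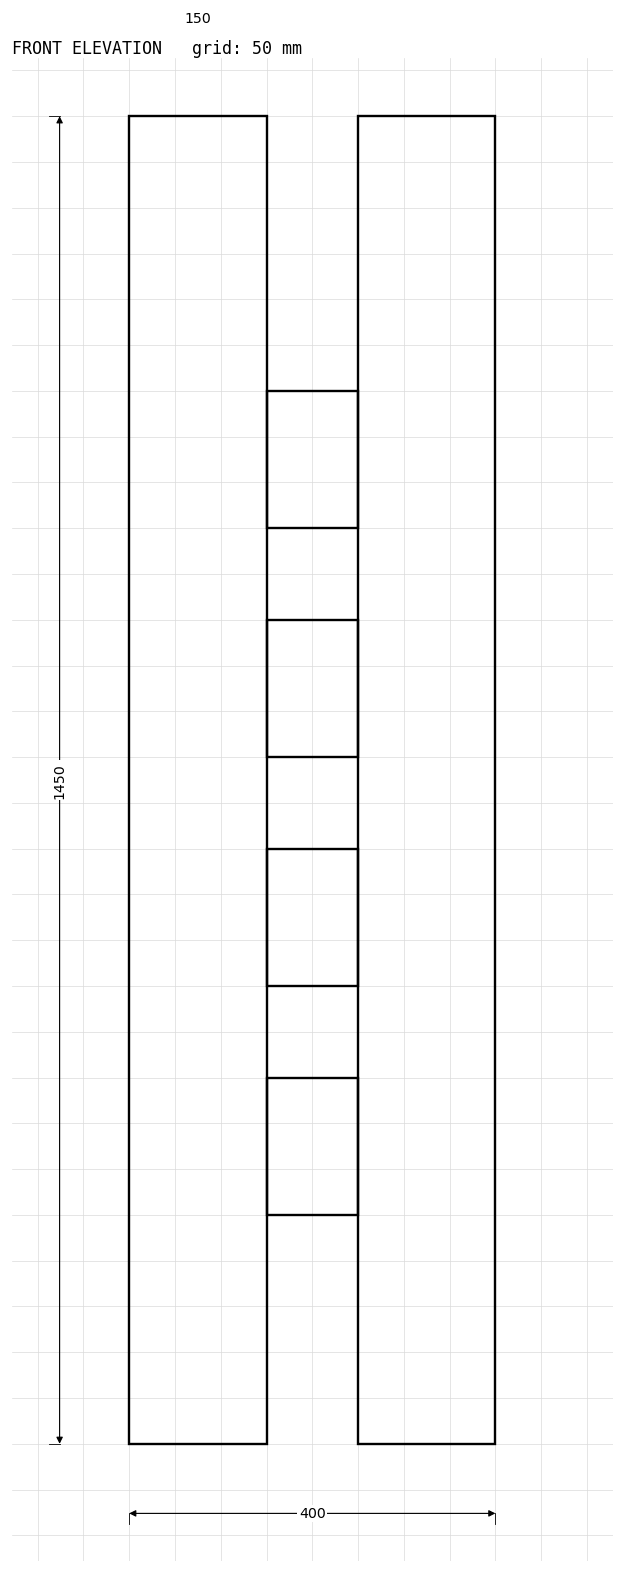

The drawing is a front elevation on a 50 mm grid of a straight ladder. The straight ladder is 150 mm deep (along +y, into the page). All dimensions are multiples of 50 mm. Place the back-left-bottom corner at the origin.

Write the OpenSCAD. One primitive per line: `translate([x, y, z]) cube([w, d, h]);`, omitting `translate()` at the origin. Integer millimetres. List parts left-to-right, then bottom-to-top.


cube([150, 150, 1450]);
translate([150, 0, 250]) cube([100, 150, 150]);
translate([150, 0, 500]) cube([100, 150, 150]);
translate([150, 0, 750]) cube([100, 150, 150]);
translate([150, 0, 1000]) cube([100, 150, 150]);
translate([250, 0, 0]) cube([150, 150, 1450]);


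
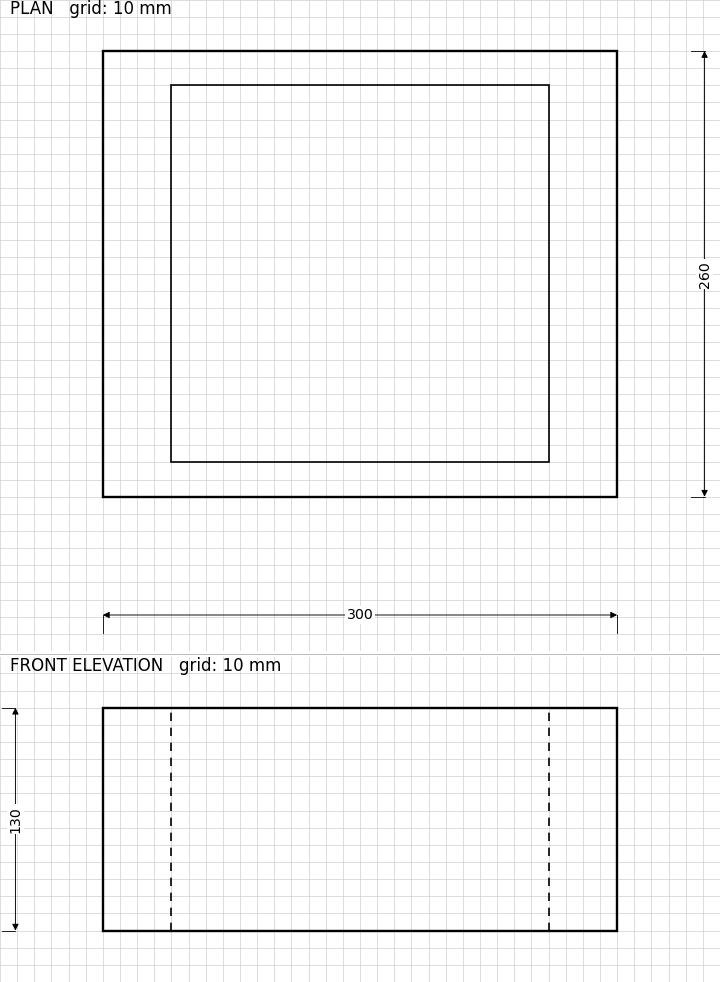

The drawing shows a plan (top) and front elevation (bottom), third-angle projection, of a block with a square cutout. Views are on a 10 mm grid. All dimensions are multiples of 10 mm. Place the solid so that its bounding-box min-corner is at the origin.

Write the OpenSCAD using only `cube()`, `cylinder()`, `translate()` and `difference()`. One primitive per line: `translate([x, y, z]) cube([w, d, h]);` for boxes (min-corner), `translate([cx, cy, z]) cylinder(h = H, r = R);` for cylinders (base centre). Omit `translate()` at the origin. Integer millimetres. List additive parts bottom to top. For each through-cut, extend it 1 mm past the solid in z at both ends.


difference() {
  cube([300, 260, 130]);
  translate([40, 20, -1]) cube([220, 220, 132]);
}


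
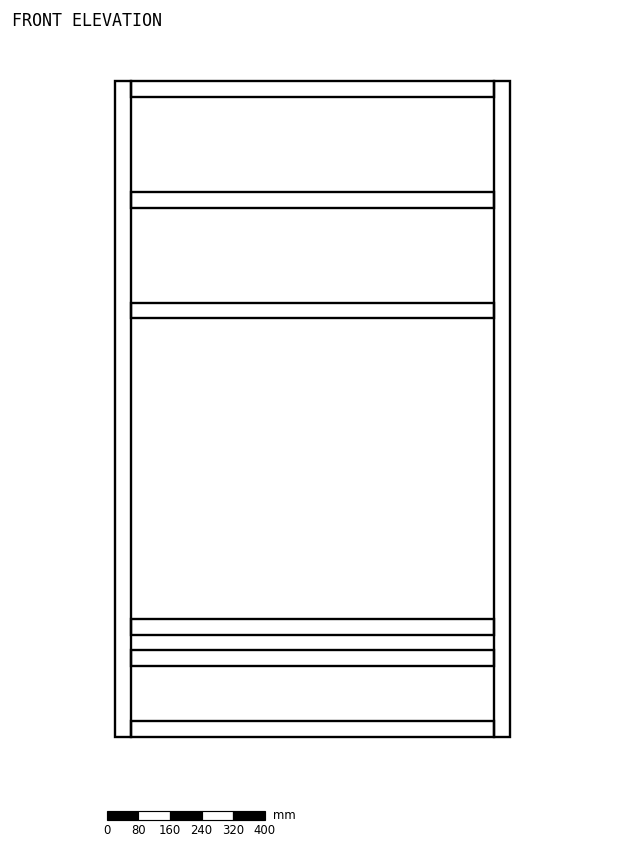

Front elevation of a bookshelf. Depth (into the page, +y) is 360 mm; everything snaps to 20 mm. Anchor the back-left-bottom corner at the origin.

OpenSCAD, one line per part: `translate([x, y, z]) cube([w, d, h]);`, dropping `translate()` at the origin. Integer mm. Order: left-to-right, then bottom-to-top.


cube([40, 360, 1660]);
translate([40, 0, 0]) cube([920, 360, 40]);
translate([40, 0, 180]) cube([920, 360, 40]);
translate([40, 0, 260]) cube([920, 360, 40]);
translate([40, 0, 1060]) cube([920, 360, 40]);
translate([40, 0, 1340]) cube([920, 360, 40]);
translate([40, 0, 1620]) cube([920, 360, 40]);
translate([960, 0, 0]) cube([40, 360, 1660]);


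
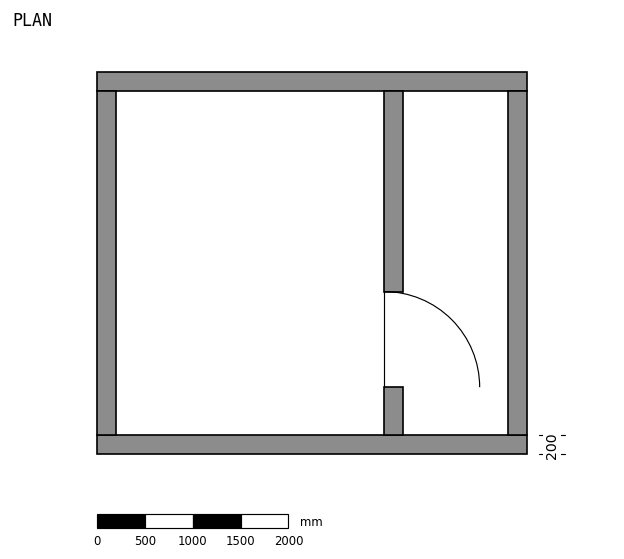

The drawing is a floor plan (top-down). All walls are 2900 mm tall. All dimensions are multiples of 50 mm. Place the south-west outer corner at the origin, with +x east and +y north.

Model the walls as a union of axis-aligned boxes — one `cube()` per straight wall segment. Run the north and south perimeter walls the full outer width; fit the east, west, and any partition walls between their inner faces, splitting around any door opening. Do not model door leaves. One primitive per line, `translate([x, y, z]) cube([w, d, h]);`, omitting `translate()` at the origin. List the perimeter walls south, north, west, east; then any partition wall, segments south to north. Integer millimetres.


cube([4500, 200, 2900]);
translate([0, 3800, 0]) cube([4500, 200, 2900]);
translate([0, 200, 0]) cube([200, 3600, 2900]);
translate([4300, 200, 0]) cube([200, 3600, 2900]);
translate([3000, 200, 0]) cube([200, 500, 2900]);
translate([3000, 1700, 0]) cube([200, 2100, 2900]);
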